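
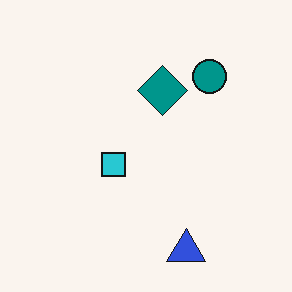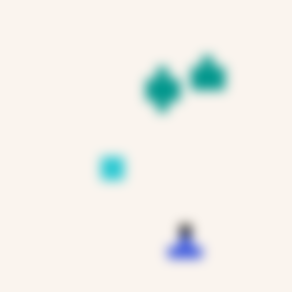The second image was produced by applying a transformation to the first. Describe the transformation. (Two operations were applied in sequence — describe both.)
Heavily pixelated into large blocks, then strongly gaussian-blurred.

Shapes are reduced to large square blocks; fine edges and outlines are lost — a downscale-then-upscale (mosaic) effect. Shape edges and outlines are uniformly softened across the whole image.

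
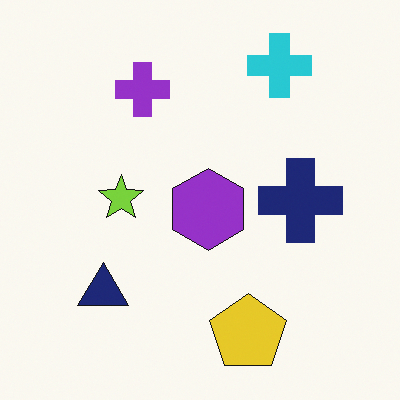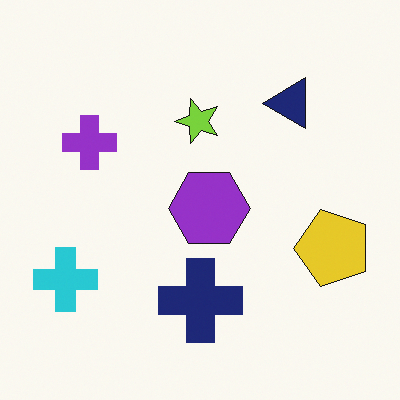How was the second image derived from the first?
It was transposed (reflected across the top-left ↔ bottom-right diagonal).

Shapes have swapped their row and column positions — what was in the top-right is now in the bottom-left — a diagonal reflection.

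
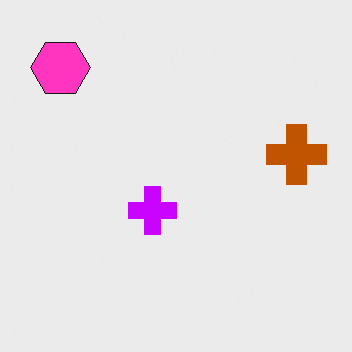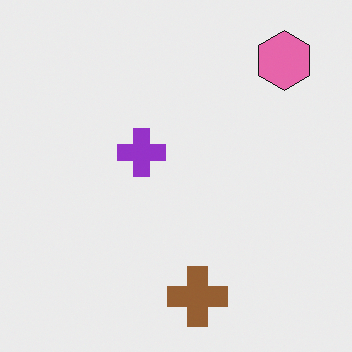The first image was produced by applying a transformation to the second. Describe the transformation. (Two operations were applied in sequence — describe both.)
The first image is the second made much more vivid (saturation change), then rotated 90° counter-clockwise.

All colors are more vivid — a global saturation change. The pink hexagon sits in the top-right of the second image and the top-left of the first — consistent with a whole-image 90° counter-clockwise rotation.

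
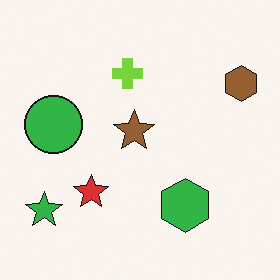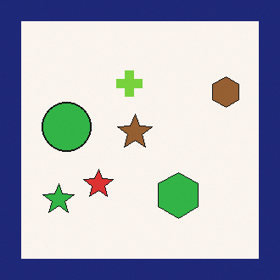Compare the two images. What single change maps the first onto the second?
Framed with a navy border.

A solid navy frame runs around the edge of the second image, with the content slightly shrunk inside it.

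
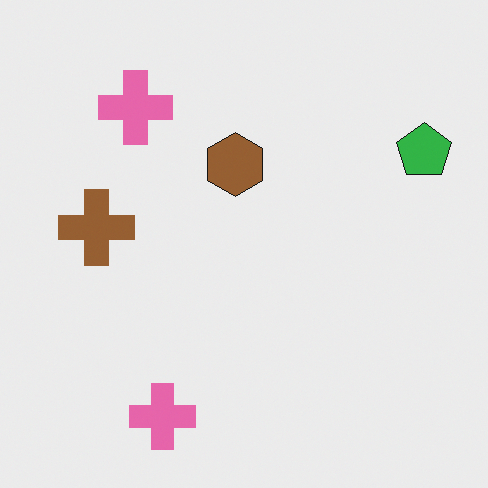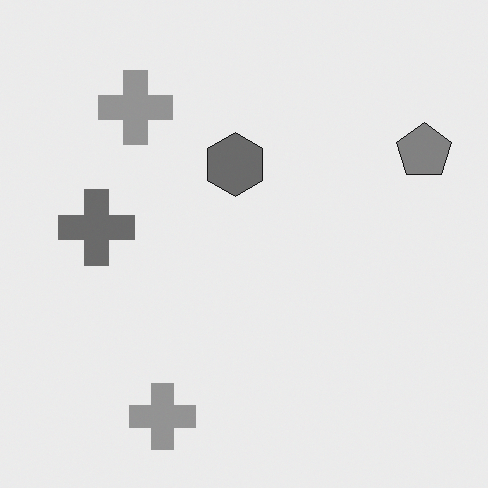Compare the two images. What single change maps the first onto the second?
The second image is the first converted to grayscale.

All color is removed — every shape is now a shade of grey.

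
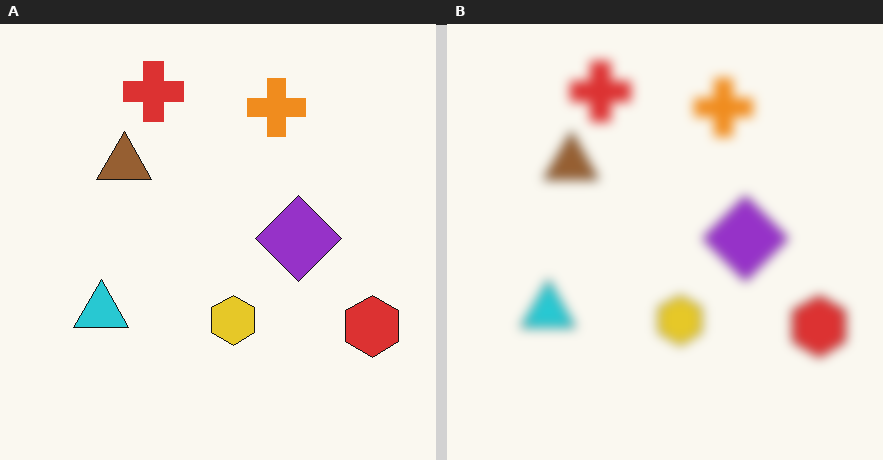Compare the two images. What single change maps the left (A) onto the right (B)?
It was strongly gaussian-blurred.

Shape edges and outlines are uniformly softened across the whole image.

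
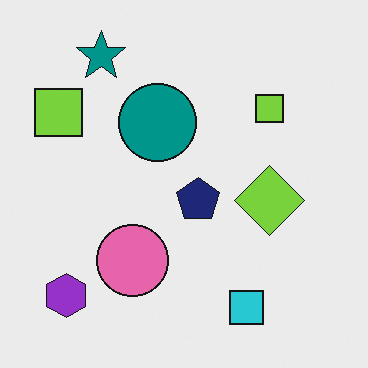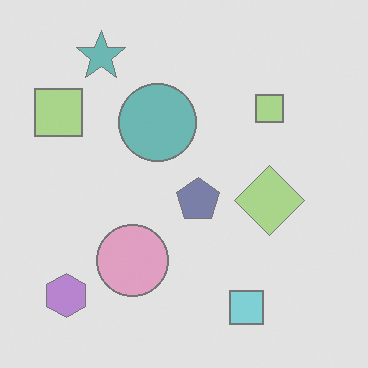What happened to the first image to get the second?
Given much lower contrast.

Tones are pushed toward mid-grey across the whole image — a global contrast change.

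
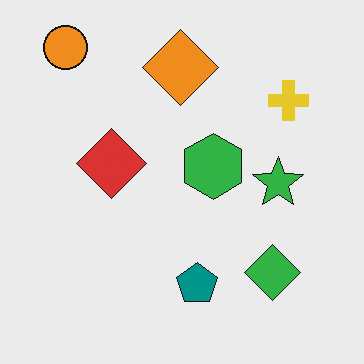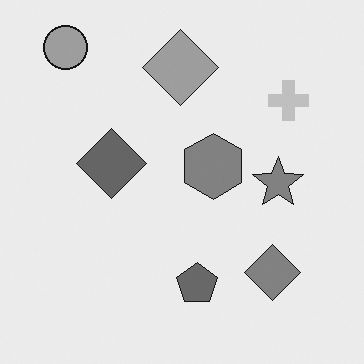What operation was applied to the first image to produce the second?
The transformation is: converted to grayscale.

All color is removed — every shape is now a shade of grey.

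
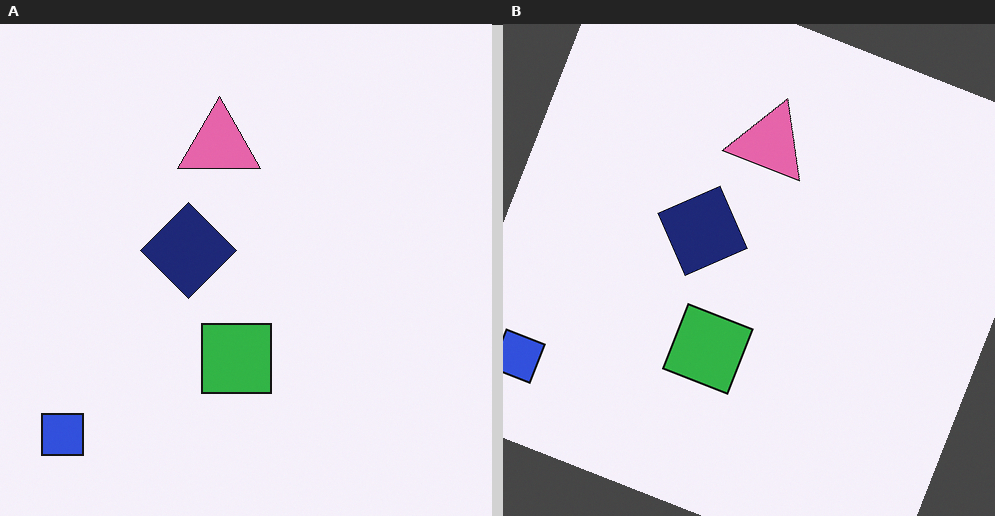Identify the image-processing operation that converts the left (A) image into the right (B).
This is the original image rotated clockwise by a clearly visible amount.

Every shape is tilted by the same angle and the image corners show triangular fill wedges — a whole-image rotation by a non-right angle.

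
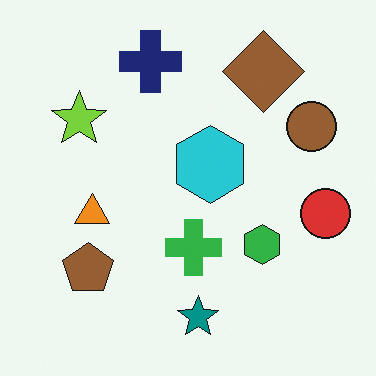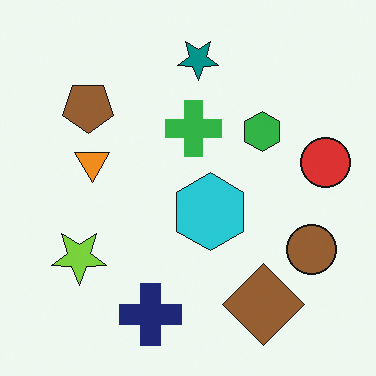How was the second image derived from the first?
The image was flipped vertically (top ↔ bottom).

The teal star is in the bottom of the first image and the top of the second — shapes on opposite sides of the horizontal midline have swapped in a mirror flip.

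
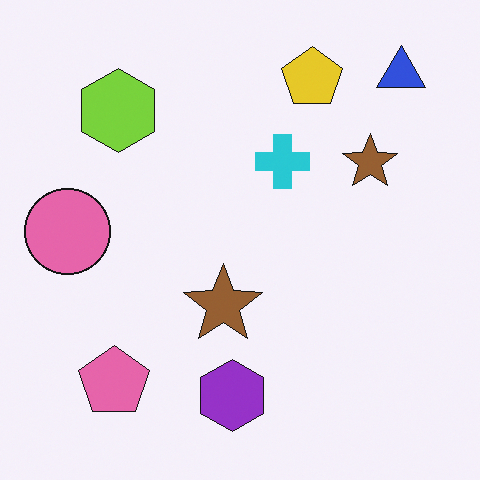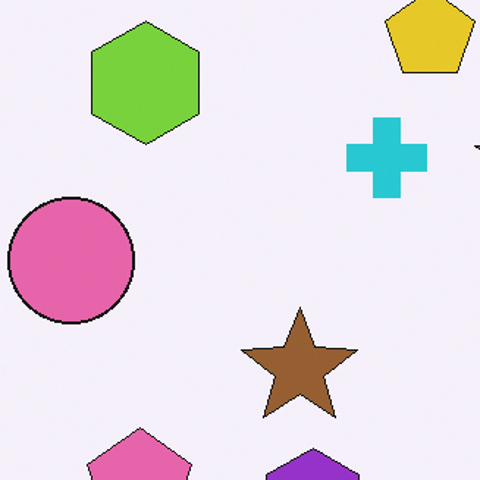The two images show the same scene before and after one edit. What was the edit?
The image was cropped slightly and scaled back up.

The visible shapes are larger and the field of view is narrower; shapes near the original edges may be partly or wholly outside the frame — a crop-and-rescale.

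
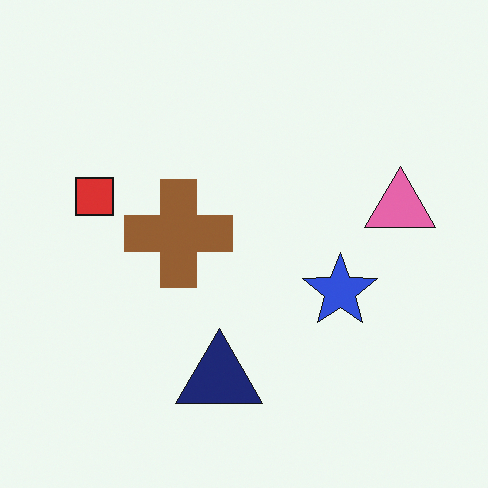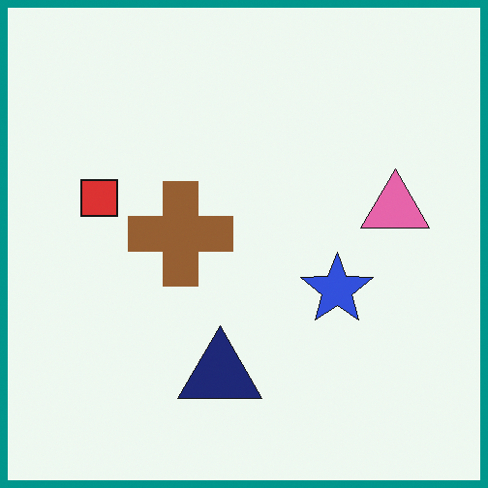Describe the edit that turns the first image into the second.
It was framed with a teal border.

A solid teal frame runs around the edge of the second image, with the content slightly shrunk inside it.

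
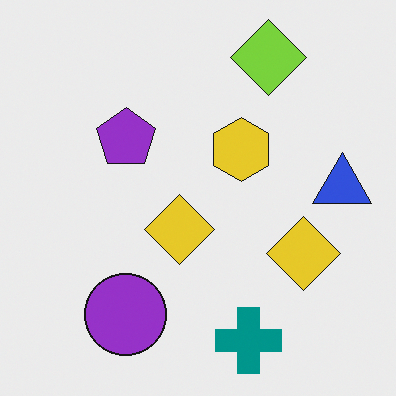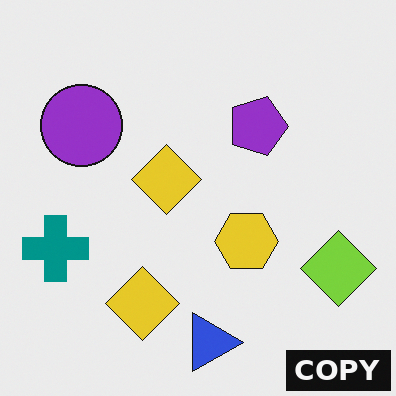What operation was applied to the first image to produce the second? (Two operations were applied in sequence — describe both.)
The transformation is: rotated 90° clockwise, then watermarked with the text "COPY" in the lower-right corner.

The lime diamond sits in the top-right of the first image and the bottom-right of the second — consistent with a whole-image 90° clockwise rotation. A dark label reading "COPY" appears in the lower-right corner.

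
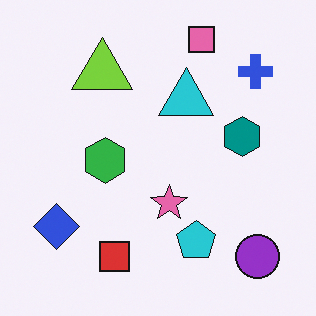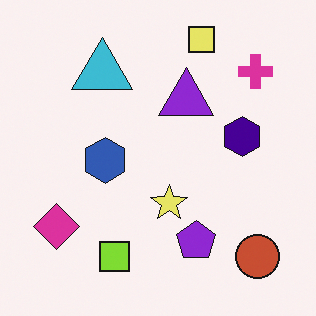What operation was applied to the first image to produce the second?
This is the original image hue-shifted by a moderate amount.

Every shape's color has rotated by the same amount around the hue wheel — a uniform hue shift.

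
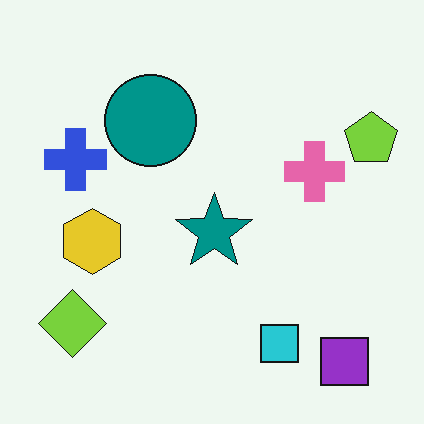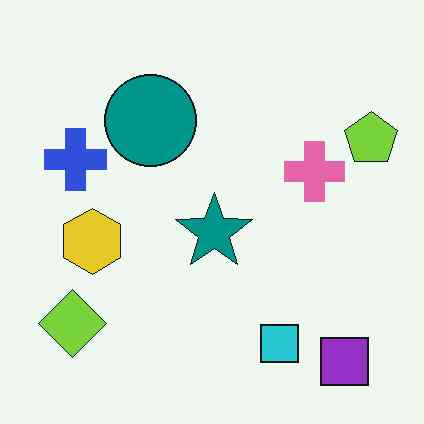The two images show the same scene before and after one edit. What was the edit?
The second image is the first given moderate JPEG compression.

Blocky 8×8 compression artifacts appear around shape edges and the flat background shows ringing — characteristic JPEG degradation.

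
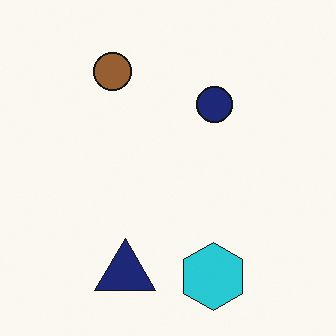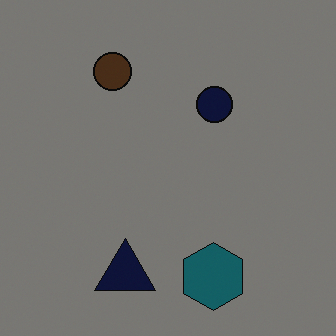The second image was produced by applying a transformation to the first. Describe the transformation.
The transformation is: noticeably darkened.

Every pixel — background and shapes alike — is uniformly darkened.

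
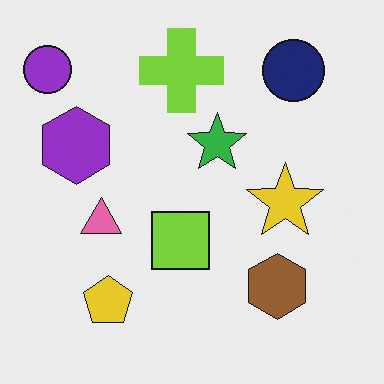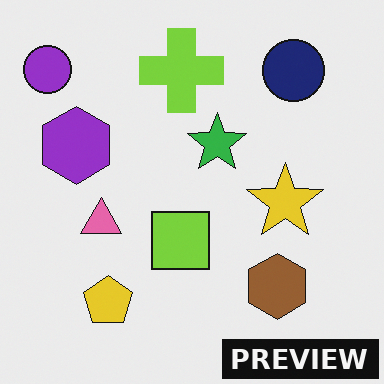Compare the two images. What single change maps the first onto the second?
Watermarked with the text "PREVIEW" in the lower-right corner.

A dark label reading "PREVIEW" appears in the lower-right corner.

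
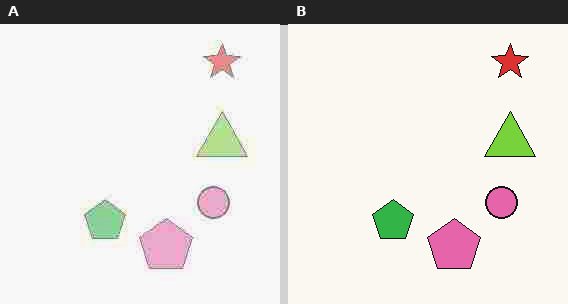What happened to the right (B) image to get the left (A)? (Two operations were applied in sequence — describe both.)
The image was degraded with heavy JPEG compression, then washed out (contrast reduced).

Blocky 8×8 compression artifacts appear around shape edges and the flat background shows ringing — characteristic JPEG degradation. Tones are pushed toward mid-grey across the whole image — a global contrast change.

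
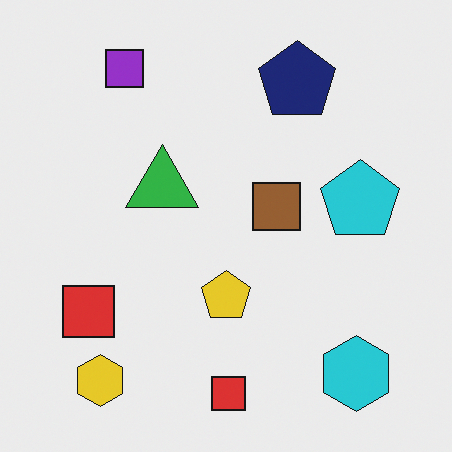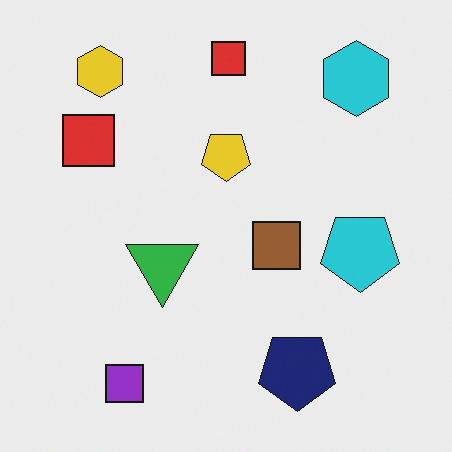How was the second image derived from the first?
It was flipped vertically (top ↔ bottom).

The purple square is in the top-left of the first image and the bottom-left of the second — shapes on opposite sides of the horizontal midline have swapped in a mirror flip.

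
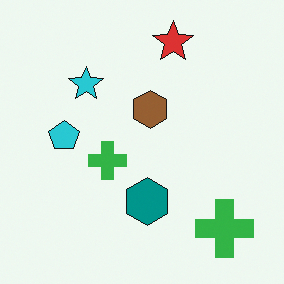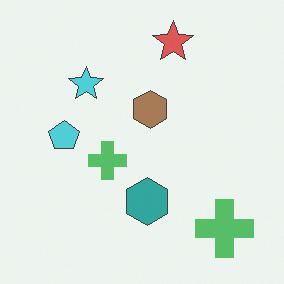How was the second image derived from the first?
It was given slightly reduced contrast.

Tones are pushed toward mid-grey across the whole image — a global contrast change.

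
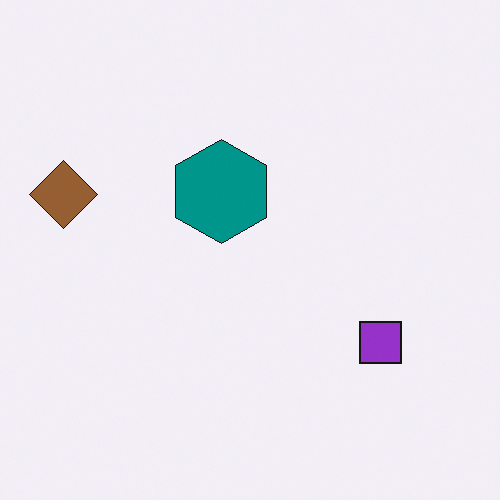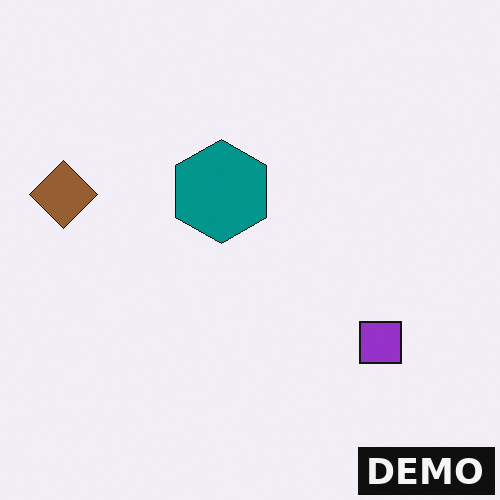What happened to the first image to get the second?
The transformation is: watermarked with the text "DEMO" in the lower-right corner.

A dark label reading "DEMO" appears in the lower-right corner.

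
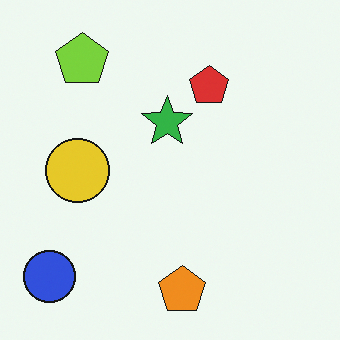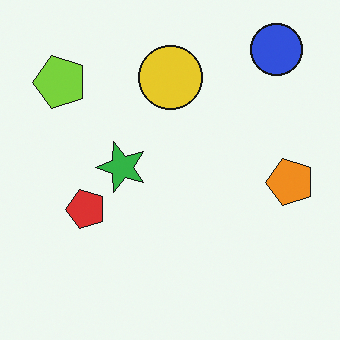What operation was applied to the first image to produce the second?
This is the original image transposed (reflected across the top-left ↔ bottom-right diagonal).

Shapes have swapped their row and column positions — what was in the top-right is now in the bottom-left — a diagonal reflection.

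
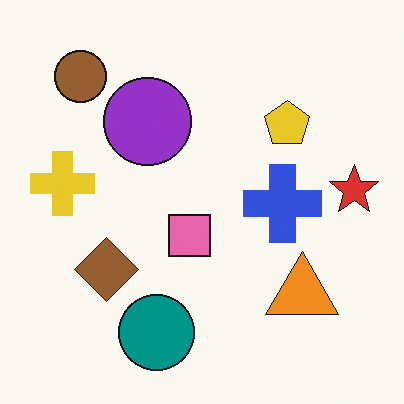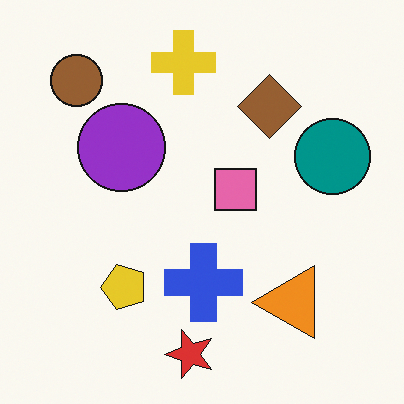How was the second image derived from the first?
This is the original image transposed (reflected across the top-left ↔ bottom-right diagonal).

Shapes have swapped their row and column positions — what was in the top-right is now in the bottom-left — a diagonal reflection.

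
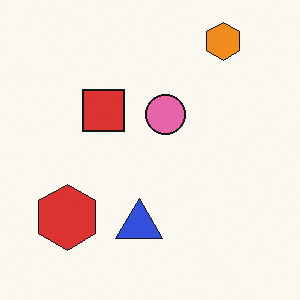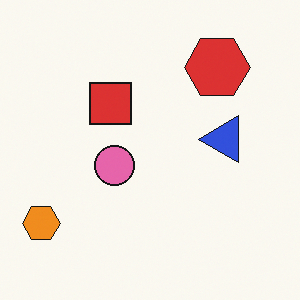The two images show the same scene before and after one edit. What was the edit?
The image was transposed (reflected across the top-left ↔ bottom-right diagonal).

Shapes have swapped their row and column positions — what was in the top-right is now in the bottom-left — a diagonal reflection.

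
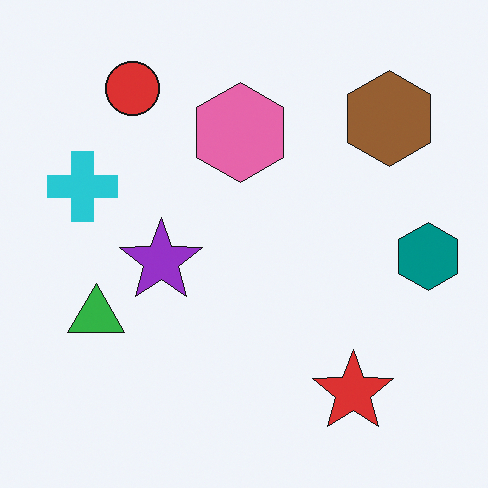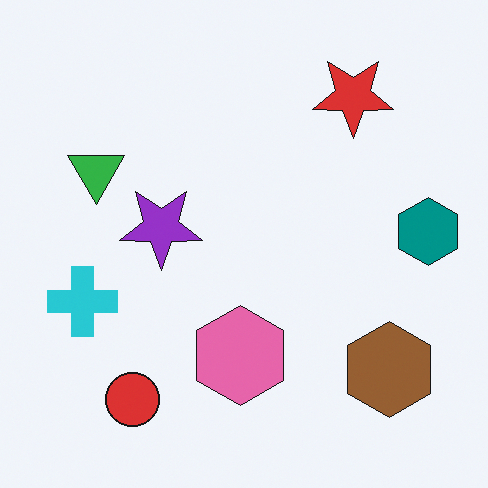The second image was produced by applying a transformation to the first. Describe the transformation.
The second image is the first flipped vertically (top ↔ bottom).

The red circle is in the top-left of the first image and the bottom-left of the second — shapes on opposite sides of the horizontal midline have swapped in a mirror flip.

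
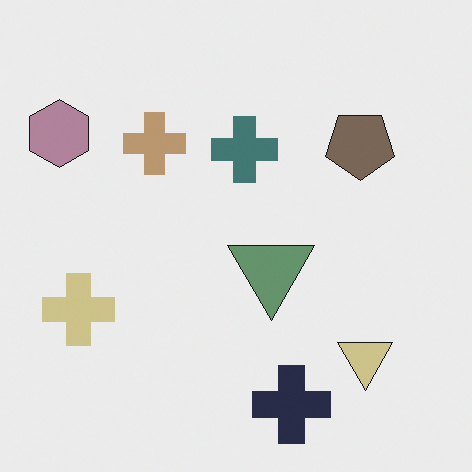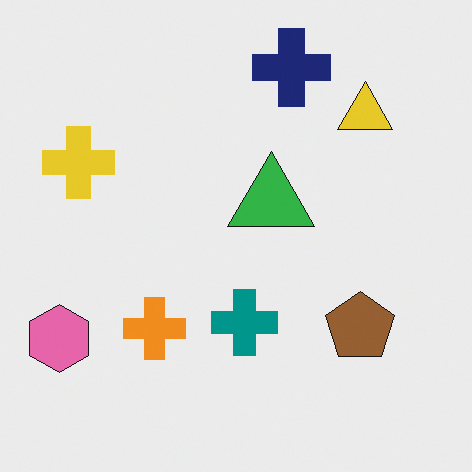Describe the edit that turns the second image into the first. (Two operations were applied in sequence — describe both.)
The first image is the second flipped vertically (top ↔ bottom), then heavily desaturated.

The navy cross is in the top of the second image and the bottom of the first — shapes on opposite sides of the horizontal midline have swapped in a mirror flip. All colors are more muted and greyish — a global saturation change.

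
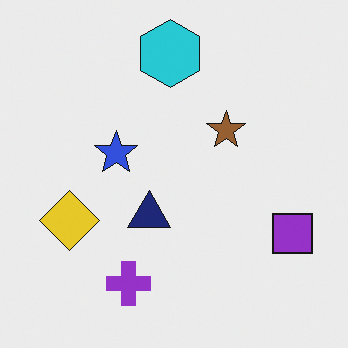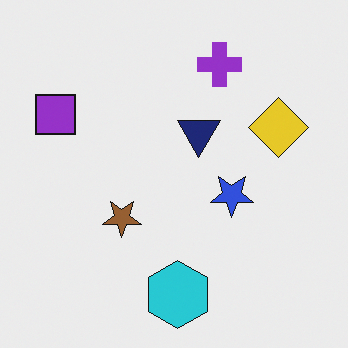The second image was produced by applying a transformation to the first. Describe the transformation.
Rotated 180°.

The purple square sits in the bottom-right of the first image and the top-left of the second — consistent with a whole-image 180° rotation.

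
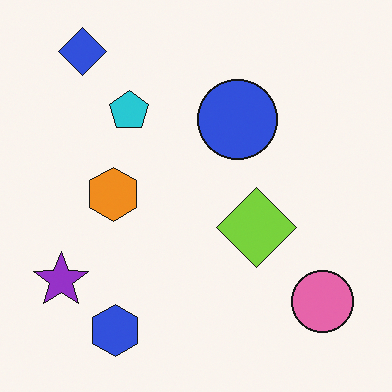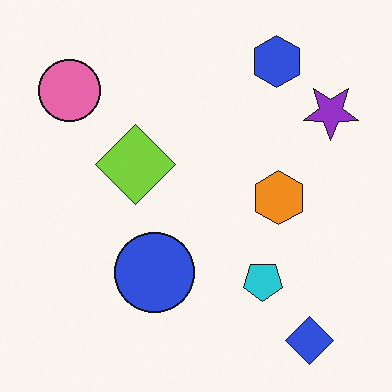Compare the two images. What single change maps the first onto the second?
Rotated 180°.

The blue diamond sits in the top-left of the first image and the bottom-right of the second — consistent with a whole-image 180° rotation.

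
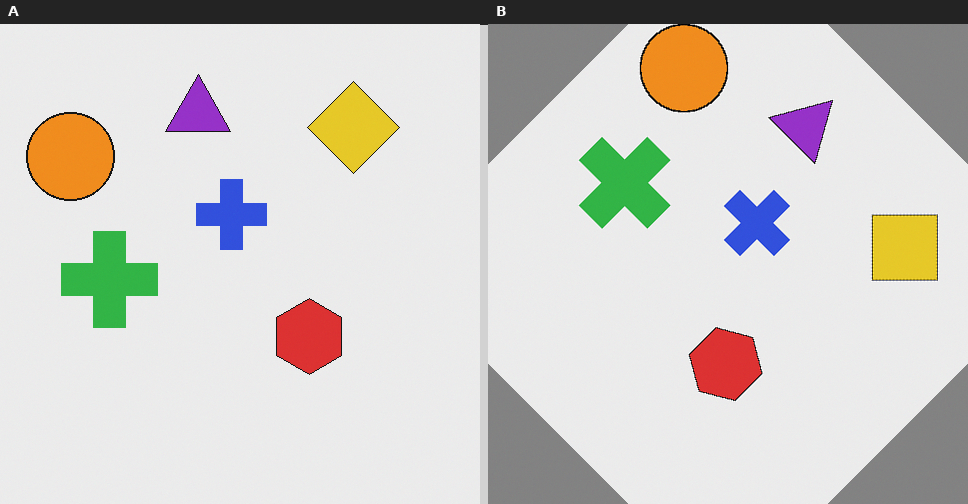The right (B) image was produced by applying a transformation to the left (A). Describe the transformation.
The transformation is: rotated clockwise by a large amount — several tens of degrees.

Every shape is tilted by the same angle and the image corners show triangular fill wedges — a whole-image rotation by a non-right angle.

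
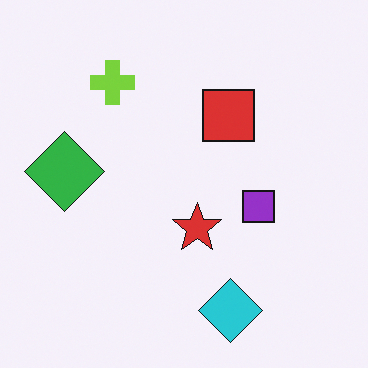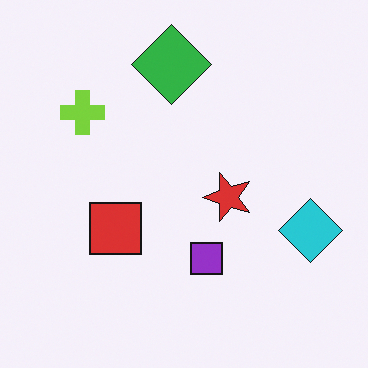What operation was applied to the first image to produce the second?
This is the original image transposed (reflected across the top-left ↔ bottom-right diagonal).

Shapes have swapped their row and column positions — what was in the top-right is now in the bottom-left — a diagonal reflection.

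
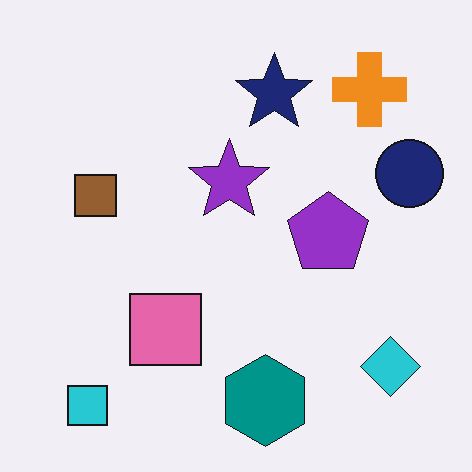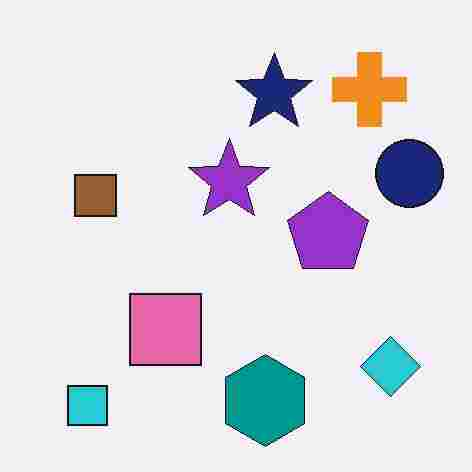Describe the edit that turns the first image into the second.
The second image is the first heavily JPEG-compressed with obvious blocking artifacts.

Blocky 8×8 compression artifacts appear around shape edges and the flat background shows ringing — characteristic JPEG degradation.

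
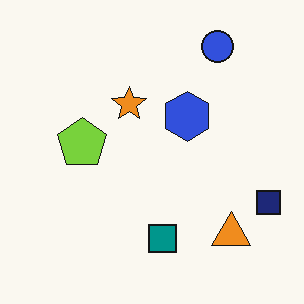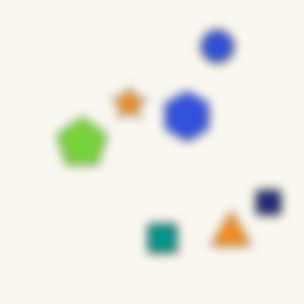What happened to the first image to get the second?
The image was heavily blurred.

Shape edges and outlines are uniformly softened across the whole image.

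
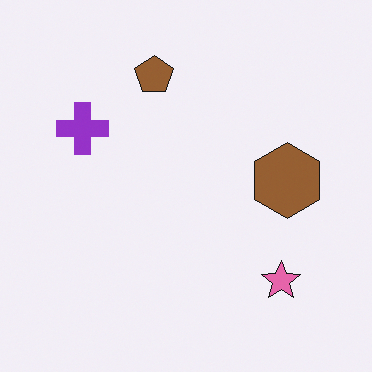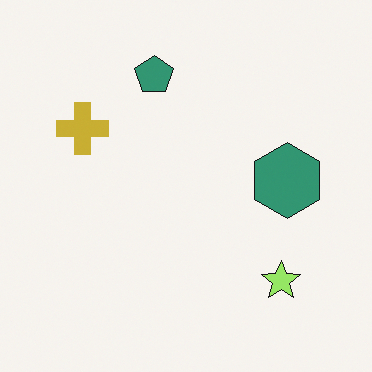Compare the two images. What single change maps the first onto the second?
The transformation is: hue-shifted noticeably.

Every shape's color has rotated by the same amount around the hue wheel — a uniform hue shift.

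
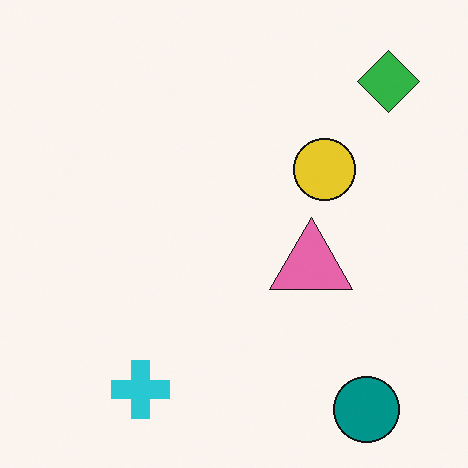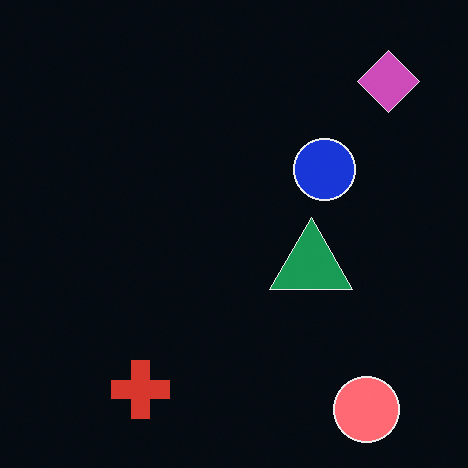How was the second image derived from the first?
Color-inverted (negative).

The light background has become dark and every shape's color is its complement — a photographic negative.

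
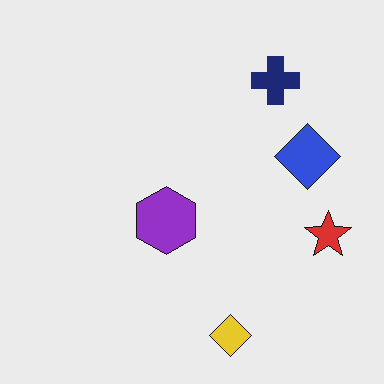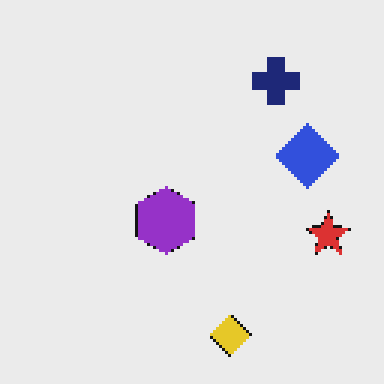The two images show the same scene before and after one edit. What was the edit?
The second image is the first mildly pixelated.

Shapes are reduced to large square blocks; fine edges and outlines are lost — a downscale-then-upscale (mosaic) effect.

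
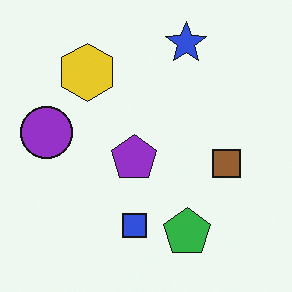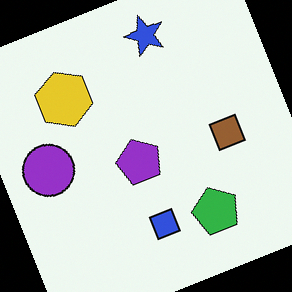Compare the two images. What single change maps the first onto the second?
Rotated counter-clockwise by a clearly visible amount.

Every shape is tilted by the same angle and the image corners show triangular fill wedges — a whole-image rotation by a non-right angle.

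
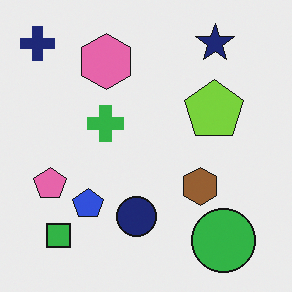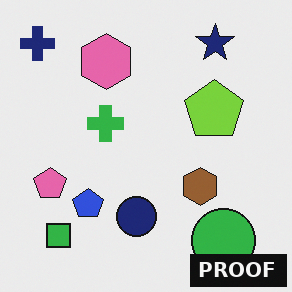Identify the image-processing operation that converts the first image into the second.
The image was watermarked with the text "PROOF" in the lower-right corner.

A dark label reading "PROOF" appears in the lower-right corner.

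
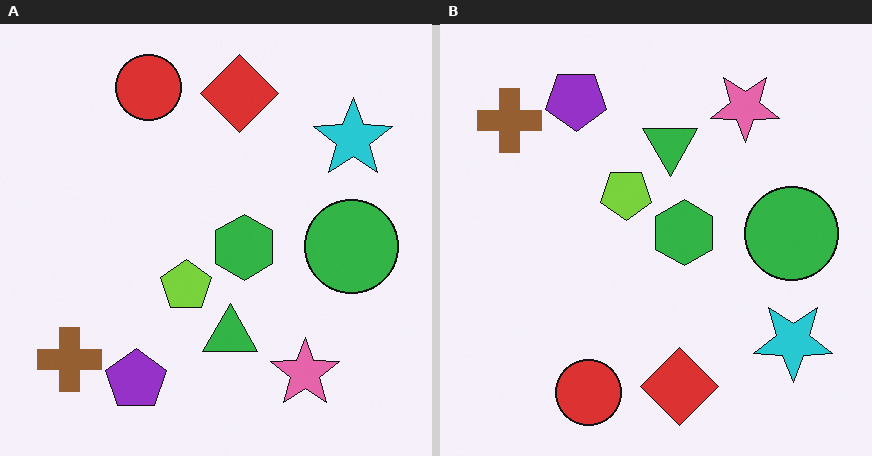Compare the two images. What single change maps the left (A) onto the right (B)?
It was flipped vertically (top ↔ bottom).

The red circle is in the top of the left (A) image and the bottom of the right (B) — shapes on opposite sides of the horizontal midline have swapped in a mirror flip.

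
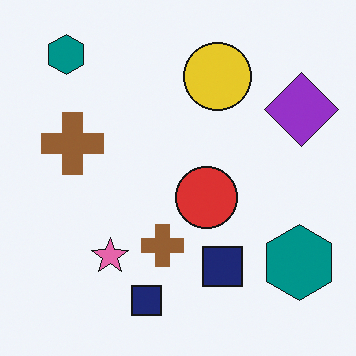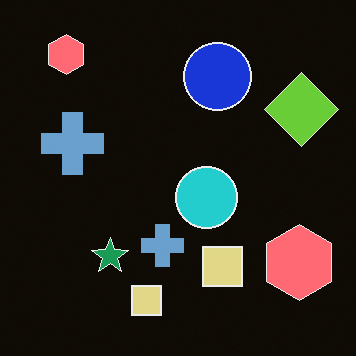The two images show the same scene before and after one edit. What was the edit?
Color-inverted (negative).

The light background has become dark and every shape's color is its complement — a photographic negative.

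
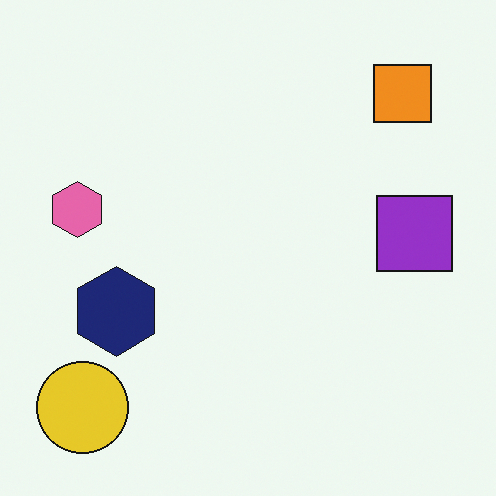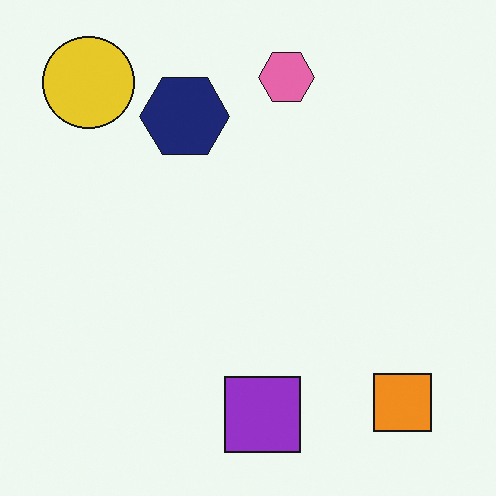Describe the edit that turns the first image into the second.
The transformation is: rotated 90° clockwise.

The yellow circle sits in the bottom-left of the first image and the top-left of the second — consistent with a whole-image 90° clockwise rotation.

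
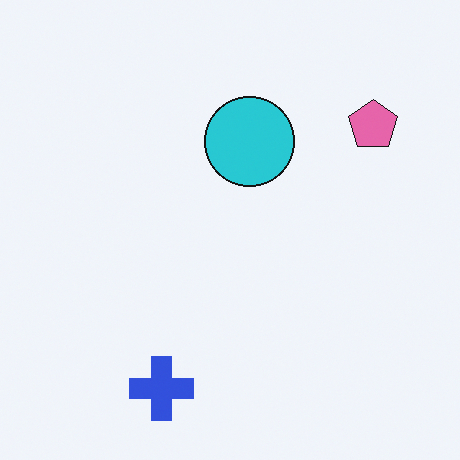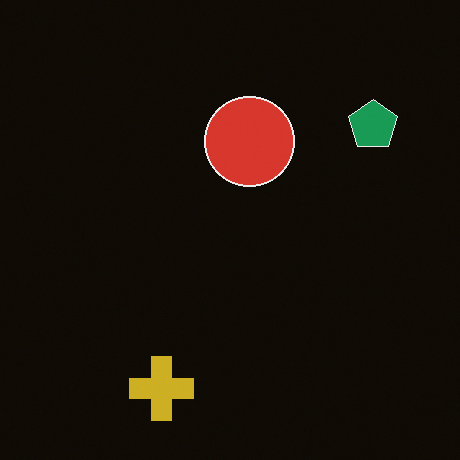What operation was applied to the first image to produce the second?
This is the original image color-inverted (negative).

The light background has become dark and every shape's color is its complement — a photographic negative.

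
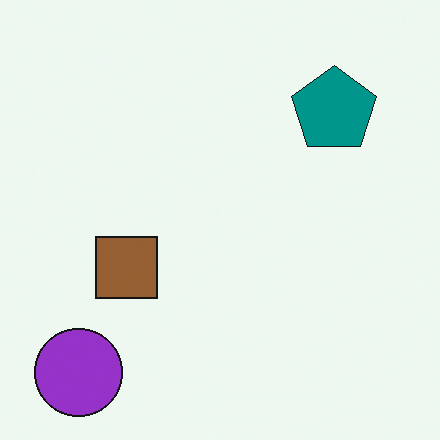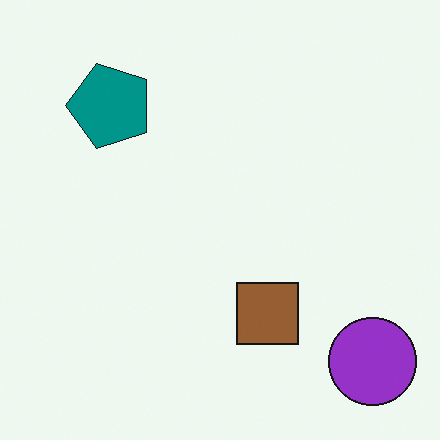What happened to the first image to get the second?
It was rotated 90° counter-clockwise.

The purple circle sits in the bottom-left of the first image and the bottom-right of the second — consistent with a whole-image 90° counter-clockwise rotation.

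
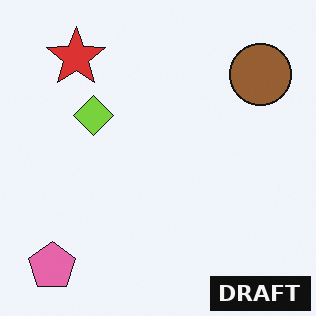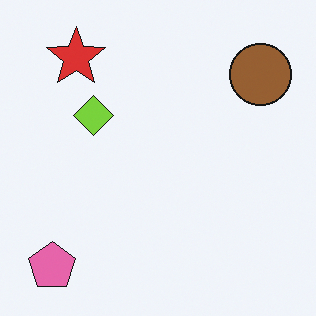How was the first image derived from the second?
Watermarked with the text "DRAFT" in the lower-right corner.

A dark label reading "DRAFT" appears in the lower-right corner.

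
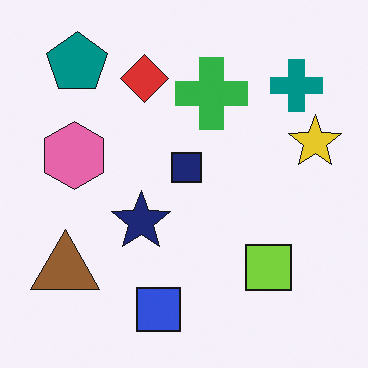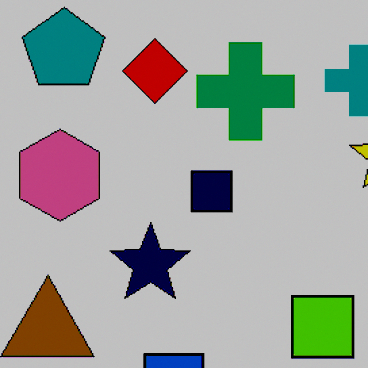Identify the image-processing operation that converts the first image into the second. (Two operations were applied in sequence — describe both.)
Cropped slightly and scaled back up, then aggressively posterized.

The visible shapes are larger and the field of view is narrower; shapes near the original edges may be partly or wholly outside the frame — a crop-and-rescale. Each flat color has snapped to a coarser quantized level — most visibly, the near-white background has dropped to a flat grey.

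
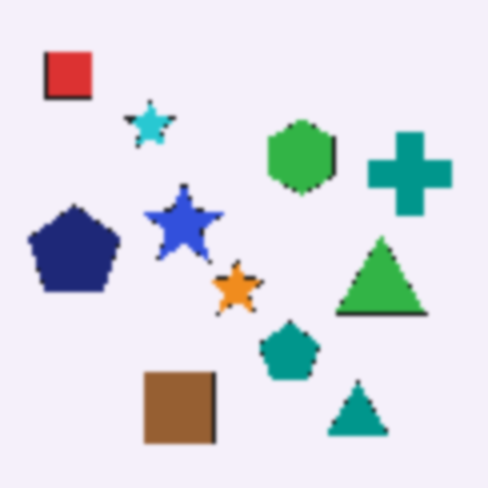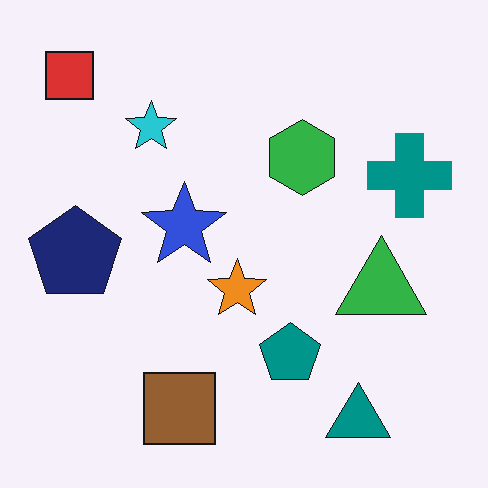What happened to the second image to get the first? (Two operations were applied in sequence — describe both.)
It was mildly pixelated, then slightly softened.

Shapes are reduced to large square blocks; fine edges and outlines are lost — a downscale-then-upscale (mosaic) effect. Shape edges and outlines are uniformly softened across the whole image.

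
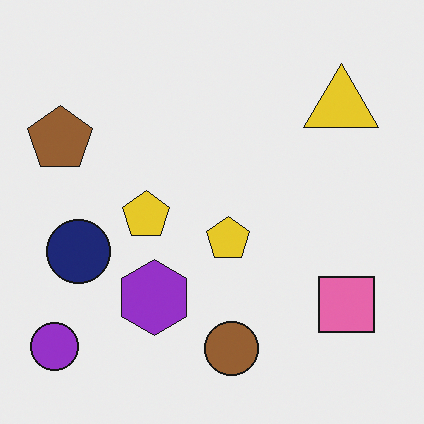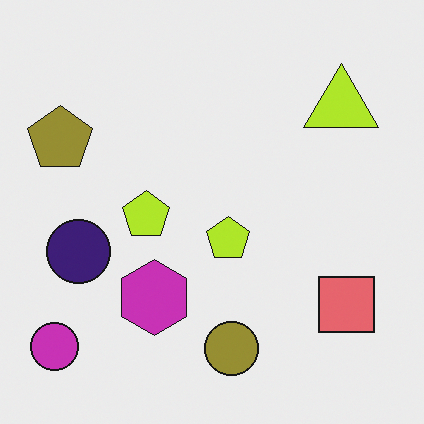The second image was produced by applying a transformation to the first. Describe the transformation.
This is the original image hue-shifted by a small amount.

Every shape's color has rotated by the same amount around the hue wheel — a uniform hue shift.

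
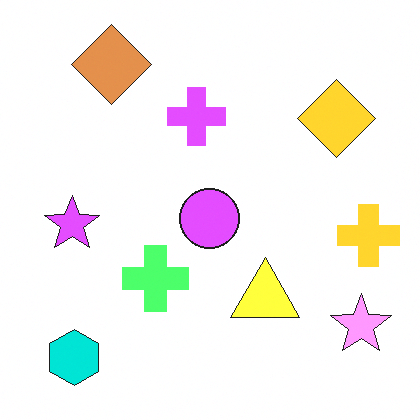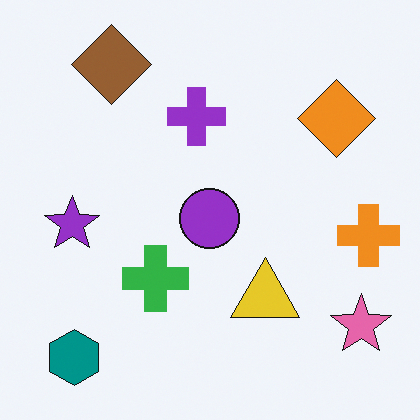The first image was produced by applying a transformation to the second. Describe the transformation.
The image was brightened a lot.

Every pixel — background and shapes alike — is uniformly brightened.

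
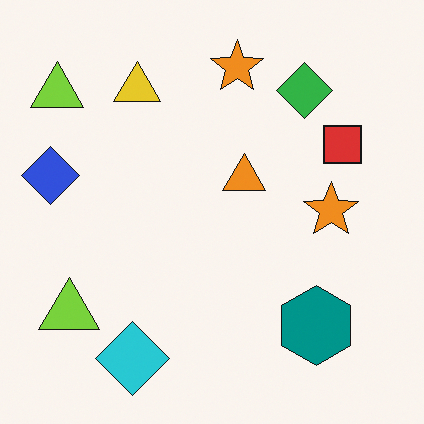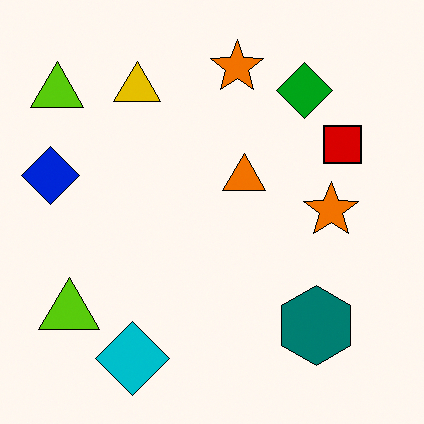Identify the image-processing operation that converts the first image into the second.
The second image is the first given slightly increased contrast.

Tones are pushed away from mid-grey across the whole image — a global contrast change.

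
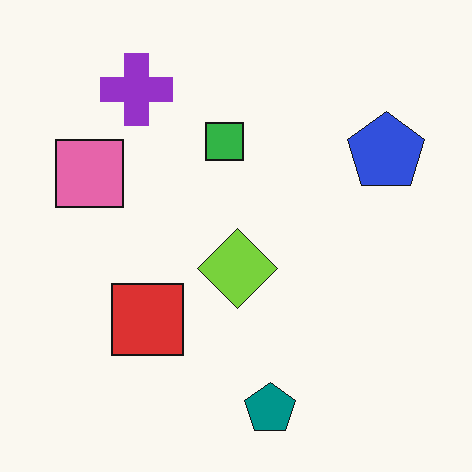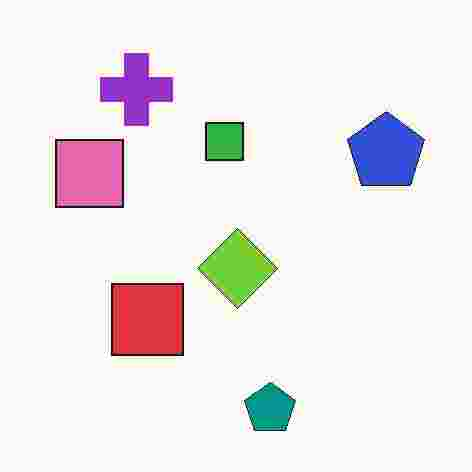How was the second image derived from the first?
The transformation is: heavily JPEG-compressed with obvious blocking artifacts.

Blocky 8×8 compression artifacts appear around shape edges and the flat background shows ringing — characteristic JPEG degradation.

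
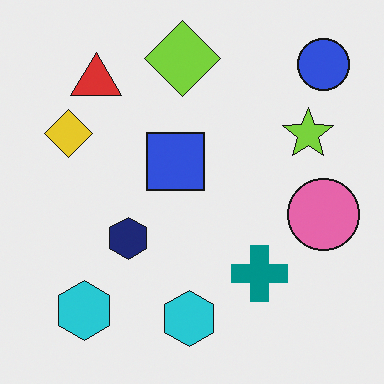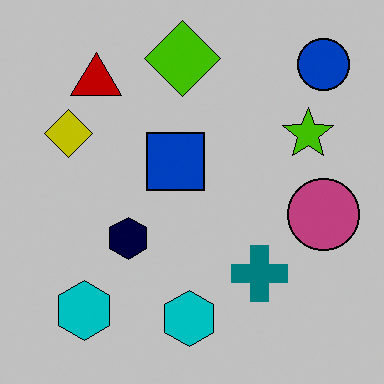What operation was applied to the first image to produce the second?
This is the original image heavily posterized to just a handful of flat colors.

Each flat color has snapped to a coarser quantized level — most visibly, the near-white background has dropped to a flat grey.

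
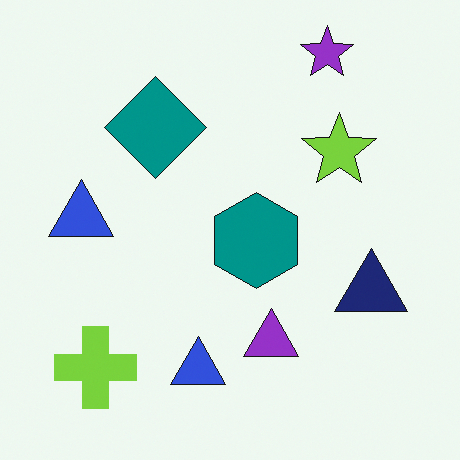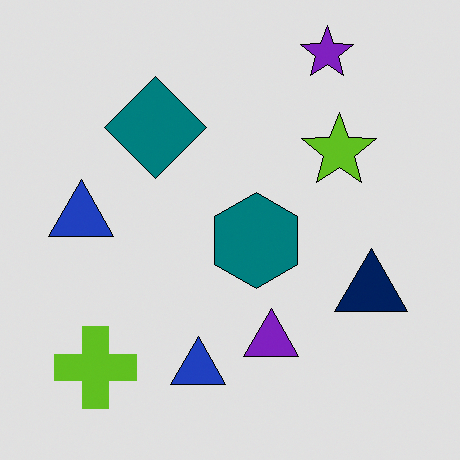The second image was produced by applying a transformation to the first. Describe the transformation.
The transformation is: posterized to a reduced palette.

Each flat color has snapped to a coarser quantized level — most visibly, the near-white background has dropped to a flat grey.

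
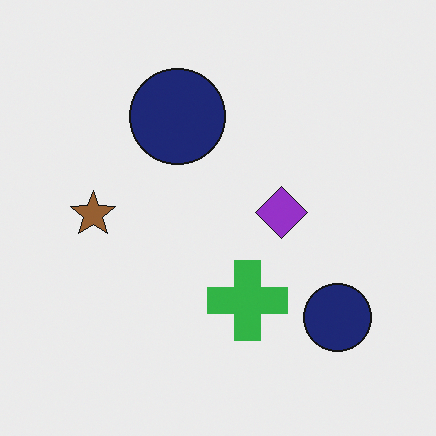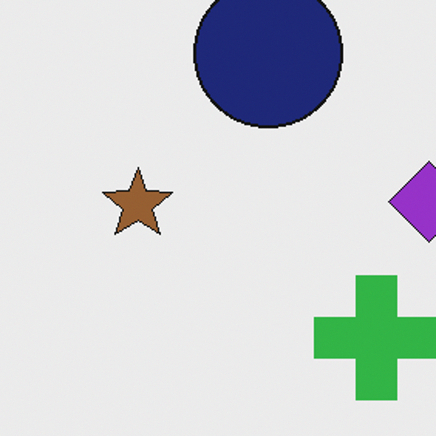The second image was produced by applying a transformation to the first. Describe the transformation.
The image was cropped slightly and scaled back up.

The visible shapes are larger and the field of view is narrower; shapes near the original edges may be partly or wholly outside the frame — a crop-and-rescale.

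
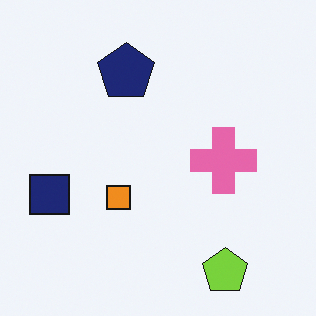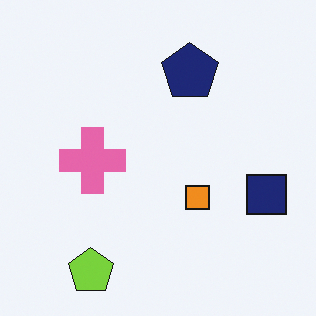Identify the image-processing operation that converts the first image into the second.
The second image is the first flipped horizontally (left ↔ right).

The navy square is in the left of the first image and the right of the second — shapes on opposite sides of the vertical midline have swapped in a mirror flip.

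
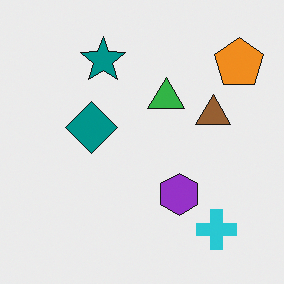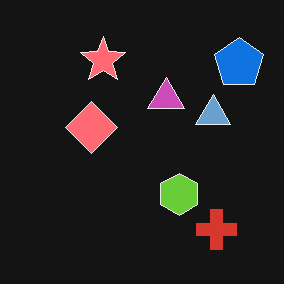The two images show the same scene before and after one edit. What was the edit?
The second image is the first color-inverted (negative).

The light background has become dark and every shape's color is its complement — a photographic negative.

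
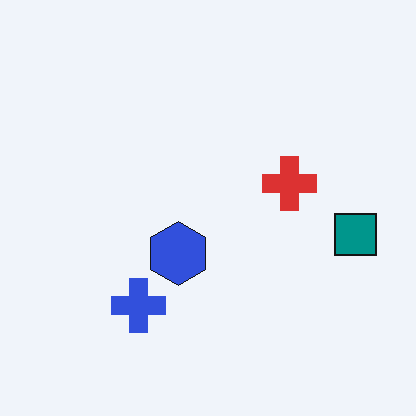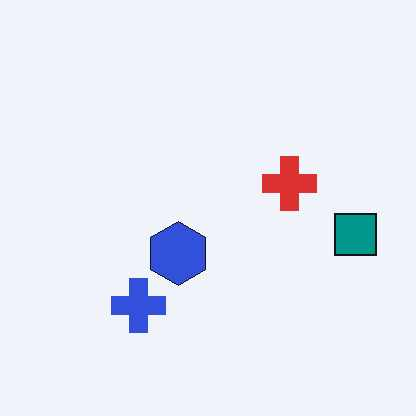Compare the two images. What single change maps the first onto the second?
JPEG-compressed with visible artifacts.

Blocky 8×8 compression artifacts appear around shape edges and the flat background shows ringing — characteristic JPEG degradation.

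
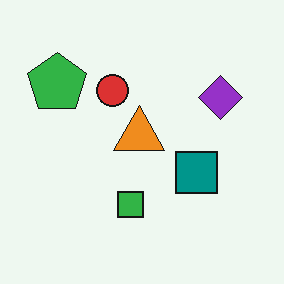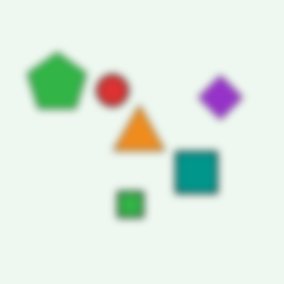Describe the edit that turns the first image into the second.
Noticeably gaussian-blurred.

Shape edges and outlines are uniformly softened across the whole image.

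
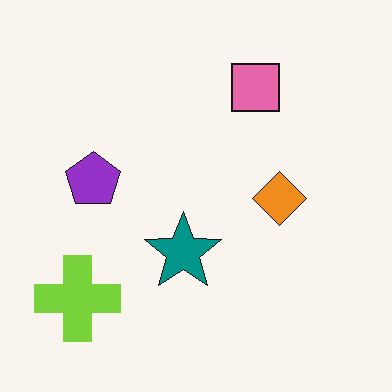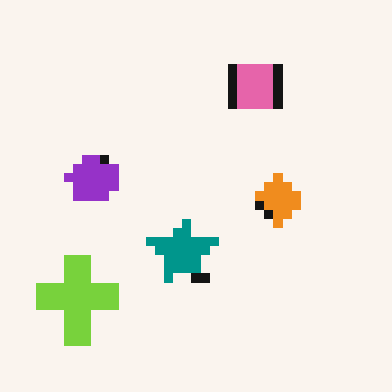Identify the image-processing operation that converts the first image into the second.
Heavily pixelated into large blocks.

Shapes are reduced to large square blocks; fine edges and outlines are lost — a downscale-then-upscale (mosaic) effect.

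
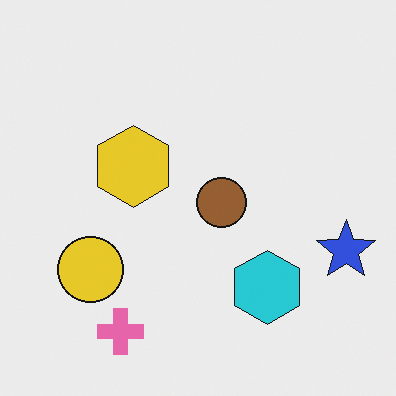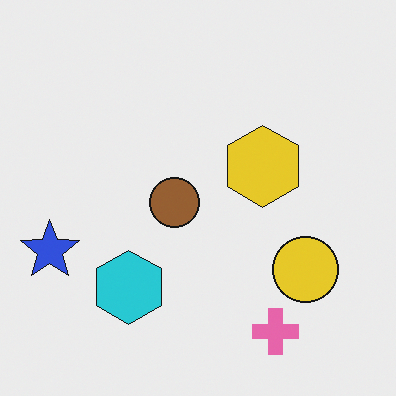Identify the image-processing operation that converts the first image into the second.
It was flipped horizontally (left ↔ right).

The blue star is in the right of the first image and the left of the second — shapes on opposite sides of the vertical midline have swapped in a mirror flip.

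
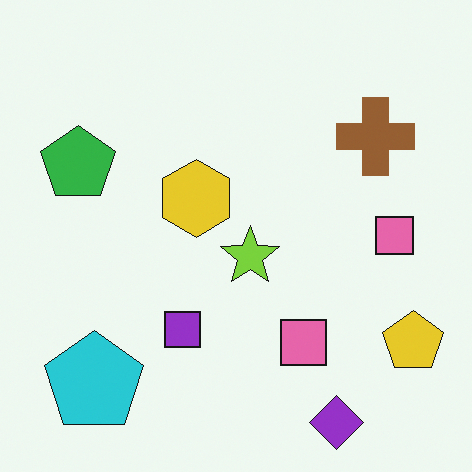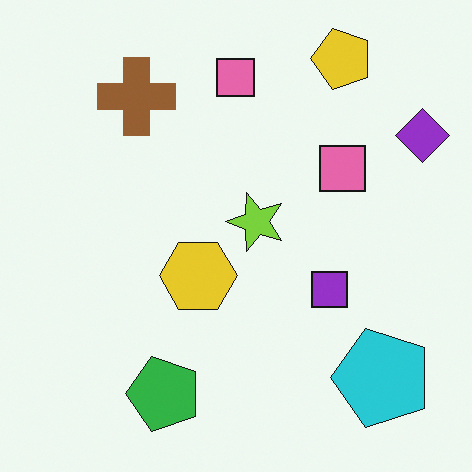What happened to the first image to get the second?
The image was rotated 90° counter-clockwise.

The purple diamond sits in the bottom-right of the first image and the top-right of the second — consistent with a whole-image 90° counter-clockwise rotation.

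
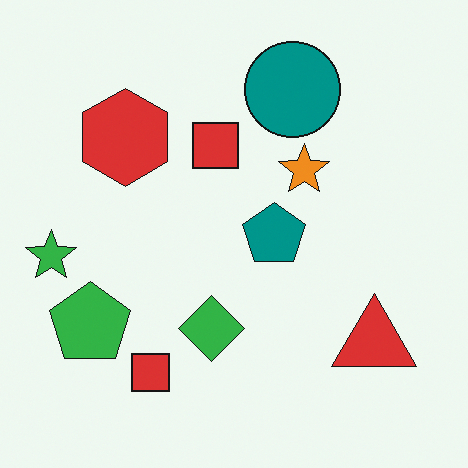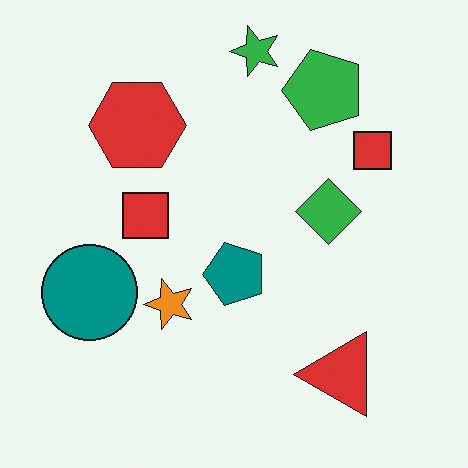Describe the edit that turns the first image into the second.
It was transposed (reflected across the top-left ↔ bottom-right diagonal).

Shapes have swapped their row and column positions — what was in the top-right is now in the bottom-left — a diagonal reflection.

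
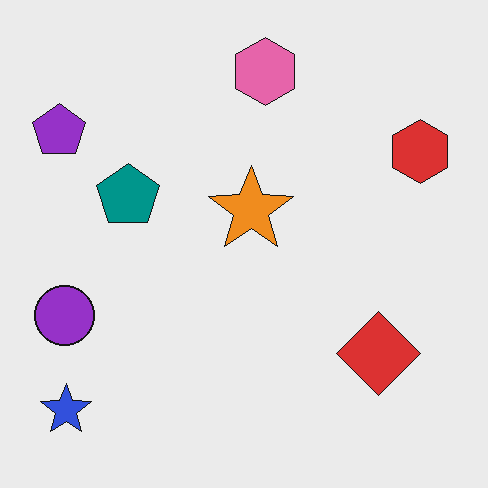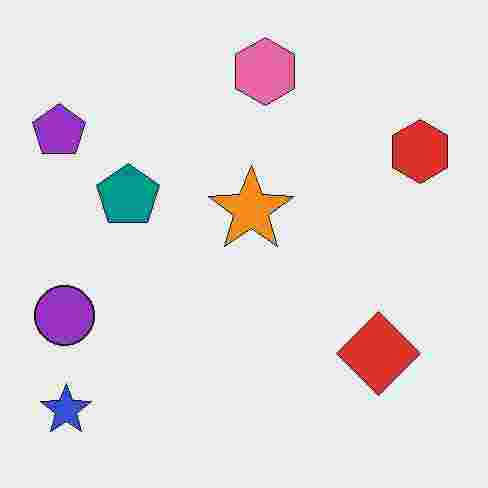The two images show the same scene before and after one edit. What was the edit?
The second image is the first degraded with heavy JPEG compression.

Blocky 8×8 compression artifacts appear around shape edges and the flat background shows ringing — characteristic JPEG degradation.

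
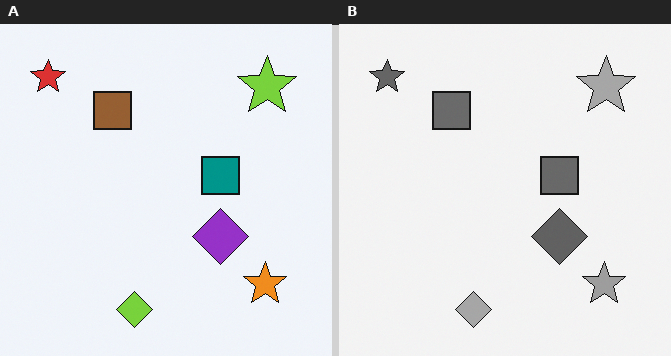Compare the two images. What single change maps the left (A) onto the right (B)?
The image was converted to grayscale.

All color is removed — every shape is now a shade of grey.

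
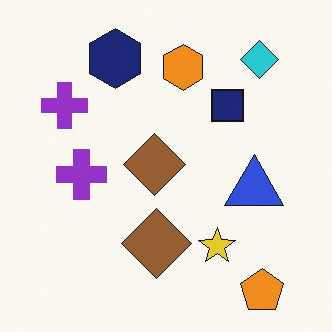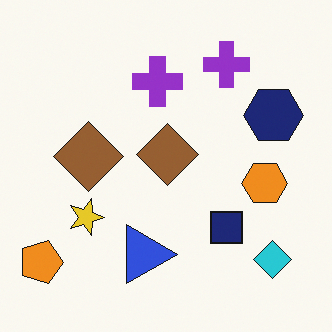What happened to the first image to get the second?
This is the original image rotated 90° clockwise.

The orange pentagon sits in the bottom-right of the first image and the bottom-left of the second — consistent with a whole-image 90° clockwise rotation.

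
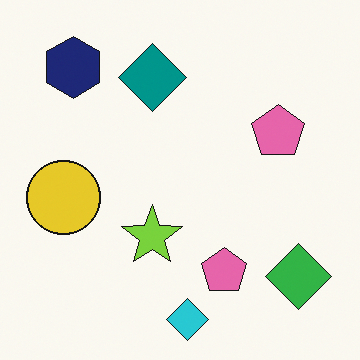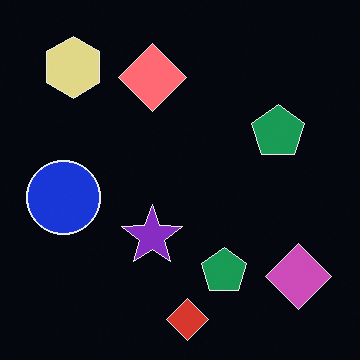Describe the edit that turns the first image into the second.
The second image is the first color-inverted (negative).

The light background has become dark and every shape's color is its complement — a photographic negative.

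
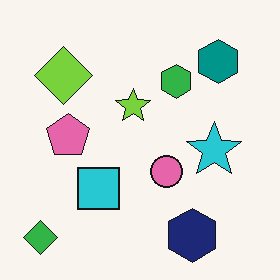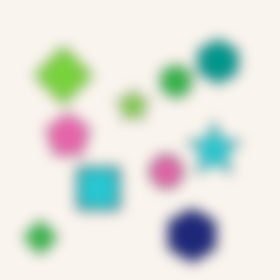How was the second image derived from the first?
This is the original image strongly gaussian-blurred.

Shape edges and outlines are uniformly softened across the whole image.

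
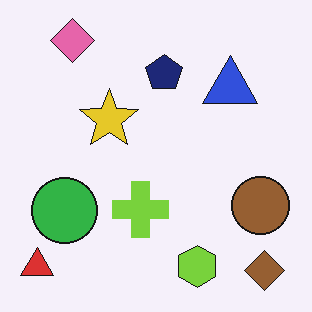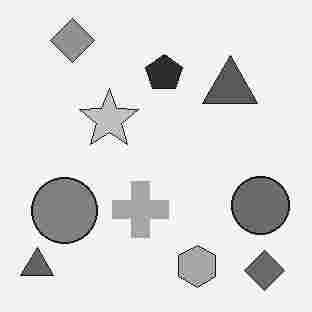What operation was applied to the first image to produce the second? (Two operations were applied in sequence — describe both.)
The image was converted to grayscale, then degraded with heavy JPEG compression.

All color is removed — every shape is now a shade of grey. Blocky 8×8 compression artifacts appear around shape edges and the flat background shows ringing — characteristic JPEG degradation.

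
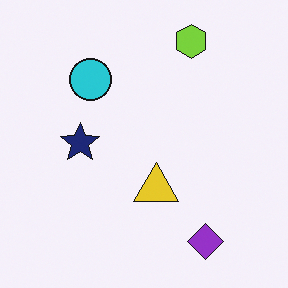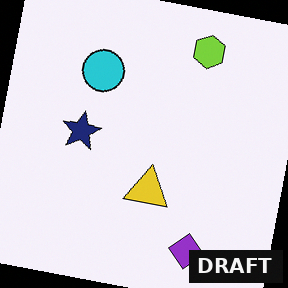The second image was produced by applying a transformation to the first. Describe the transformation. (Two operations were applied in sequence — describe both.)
Rotated clockwise by a few degrees, then watermarked with the text "DRAFT" in the lower-right corner.

Every shape is tilted by the same angle and the image corners show triangular fill wedges — a whole-image rotation by a non-right angle. A dark label reading "DRAFT" appears in the lower-right corner.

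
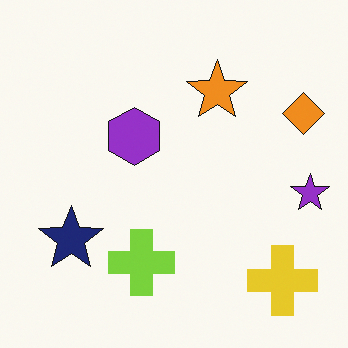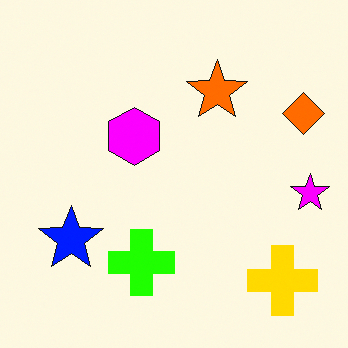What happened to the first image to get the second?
The second image is the first heavily oversaturated.

All colors are more vivid — a global saturation change.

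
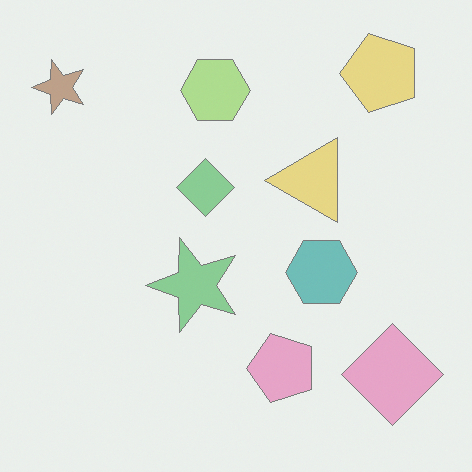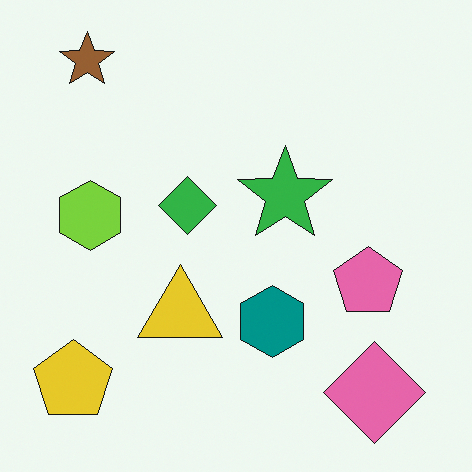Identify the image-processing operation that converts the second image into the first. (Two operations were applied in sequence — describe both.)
This is the original image washed out (contrast reduced), then transposed (reflected across the top-left ↔ bottom-right diagonal).

Tones are pushed toward mid-grey across the whole image — a global contrast change. Shapes have swapped their row and column positions — what was in the top-right is now in the bottom-left — a diagonal reflection.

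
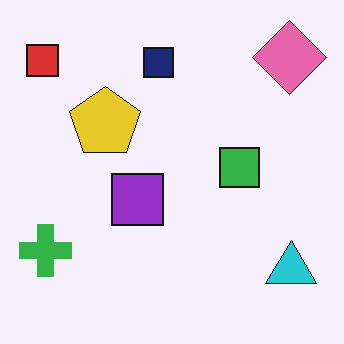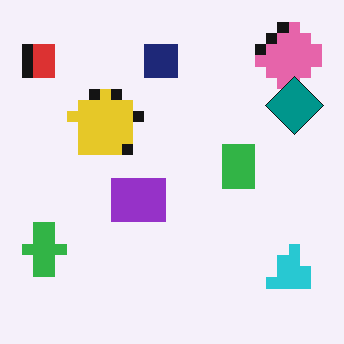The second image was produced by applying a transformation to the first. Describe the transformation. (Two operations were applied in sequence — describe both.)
The image was heavily pixelated into large blocks, then overlaid with an additional teal diamond.

Shapes are reduced to large square blocks; fine edges and outlines are lost — a downscale-then-upscale (mosaic) effect. A teal diamond appears in the second image that is absent from the first.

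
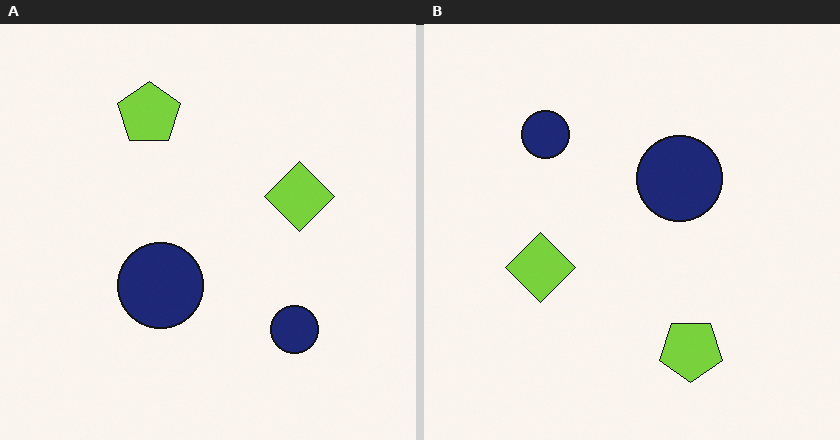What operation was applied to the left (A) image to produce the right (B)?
It was rotated 180°.

The lime pentagon sits in the top of the left (A) image and the bottom of the right (B) — consistent with a whole-image 180° rotation.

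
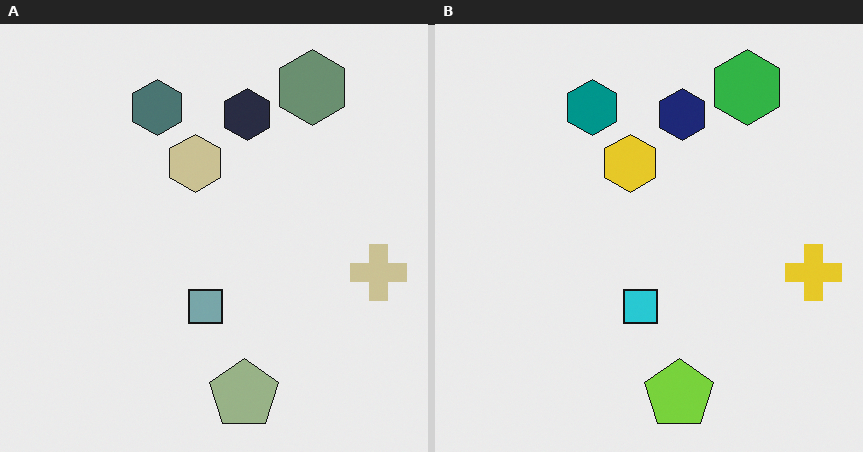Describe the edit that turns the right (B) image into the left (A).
Made much more muted (saturation change).

All colors are more muted and greyish — a global saturation change.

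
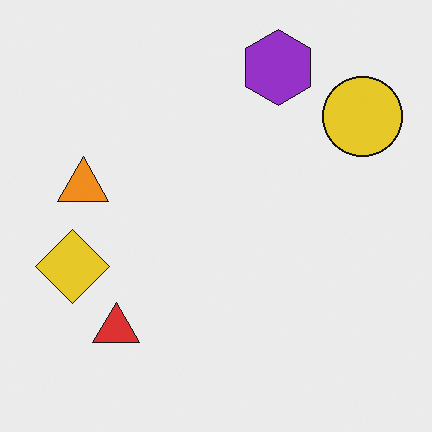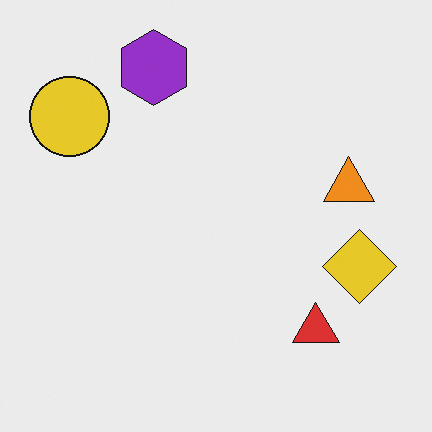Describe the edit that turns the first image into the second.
This is the original image flipped horizontally (left ↔ right).

The yellow circle is in the top-right of the first image and the top-left of the second — shapes on opposite sides of the vertical midline have swapped in a mirror flip.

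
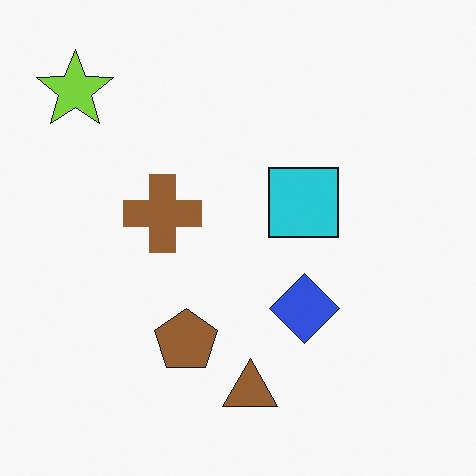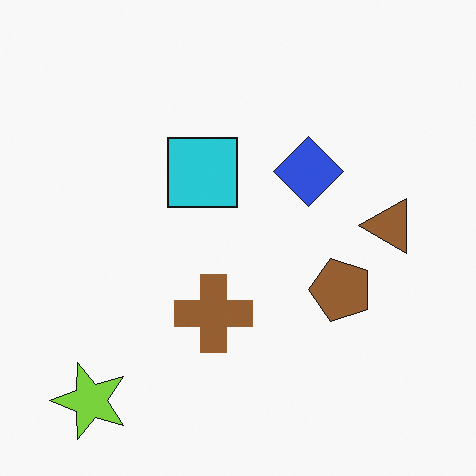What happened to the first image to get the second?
The transformation is: rotated 90° counter-clockwise.

The lime star sits in the top-left of the first image and the bottom-left of the second — consistent with a whole-image 90° counter-clockwise rotation.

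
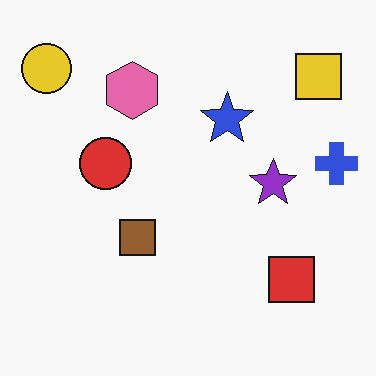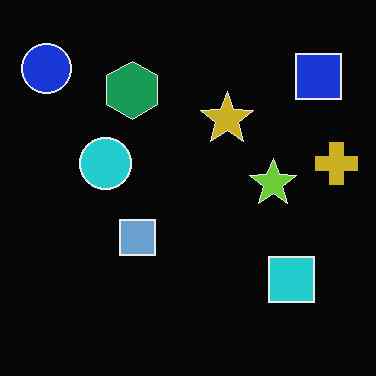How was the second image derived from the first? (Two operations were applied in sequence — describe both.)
The image was given moderate JPEG compression, then color-inverted (negative).

Blocky 8×8 compression artifacts appear around shape edges and the flat background shows ringing — characteristic JPEG degradation. The light background has become dark and every shape's color is its complement — a photographic negative.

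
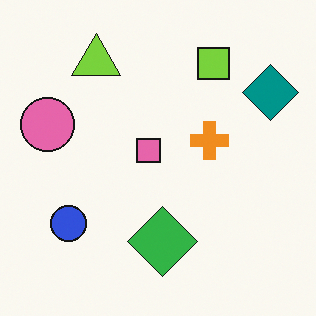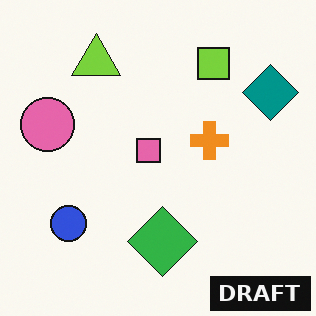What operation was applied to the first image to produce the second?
The image was watermarked with the text "DRAFT" in the lower-right corner.

A dark label reading "DRAFT" appears in the lower-right corner.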